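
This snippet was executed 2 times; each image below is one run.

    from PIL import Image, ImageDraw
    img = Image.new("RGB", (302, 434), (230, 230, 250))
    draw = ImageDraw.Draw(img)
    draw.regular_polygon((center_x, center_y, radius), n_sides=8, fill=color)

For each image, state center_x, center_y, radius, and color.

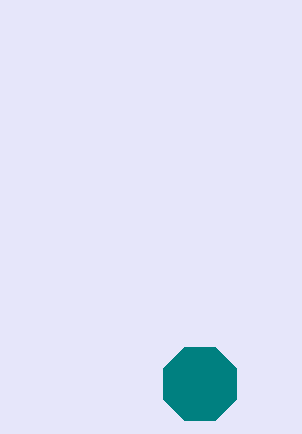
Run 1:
center_x = 200; center_y = 384; radius = 40; color = 'teal'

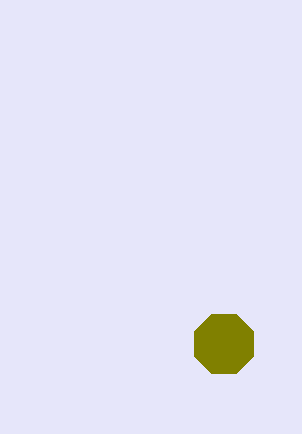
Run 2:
center_x = 224, center_y = 344, radius = 32, color = 'olive'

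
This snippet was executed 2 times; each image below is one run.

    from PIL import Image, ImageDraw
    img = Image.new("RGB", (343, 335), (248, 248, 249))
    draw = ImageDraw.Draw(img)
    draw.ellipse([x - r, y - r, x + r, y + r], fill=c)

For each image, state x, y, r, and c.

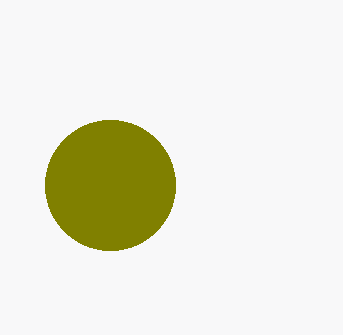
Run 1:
x = 110, y = 185, r = 65, c = 'olive'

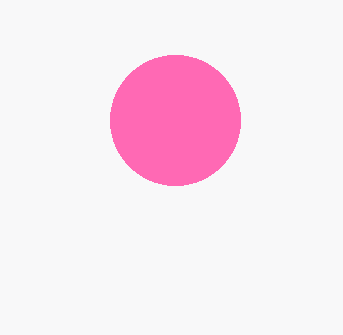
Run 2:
x = 175, y = 120, r = 65, c = 'hotpink'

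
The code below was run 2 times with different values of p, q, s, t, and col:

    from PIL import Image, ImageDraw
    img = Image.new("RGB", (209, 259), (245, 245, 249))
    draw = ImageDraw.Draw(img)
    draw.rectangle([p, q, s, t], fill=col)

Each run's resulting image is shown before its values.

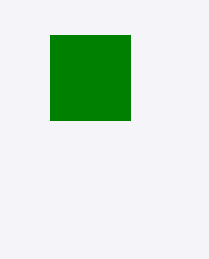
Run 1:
p = 50
q = 35
s = 130
t = 120
col = 'green'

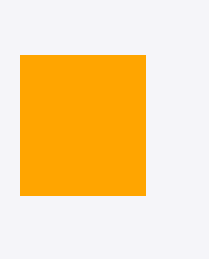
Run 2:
p = 20
q = 55
s = 145
t = 195
col = 'orange'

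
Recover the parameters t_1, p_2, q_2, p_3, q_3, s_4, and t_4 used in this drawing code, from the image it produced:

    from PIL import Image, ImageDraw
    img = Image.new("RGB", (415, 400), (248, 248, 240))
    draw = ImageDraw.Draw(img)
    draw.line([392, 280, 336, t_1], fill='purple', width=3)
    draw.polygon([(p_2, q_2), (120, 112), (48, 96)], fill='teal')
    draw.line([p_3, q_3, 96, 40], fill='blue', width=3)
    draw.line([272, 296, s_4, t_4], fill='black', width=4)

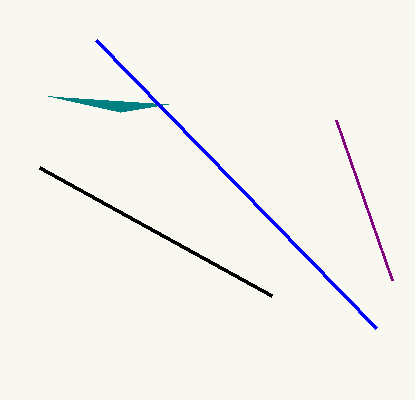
t_1 = 120
p_2 = 168
q_2 = 104
p_3 = 376
q_3 = 328
s_4 = 40
t_4 = 168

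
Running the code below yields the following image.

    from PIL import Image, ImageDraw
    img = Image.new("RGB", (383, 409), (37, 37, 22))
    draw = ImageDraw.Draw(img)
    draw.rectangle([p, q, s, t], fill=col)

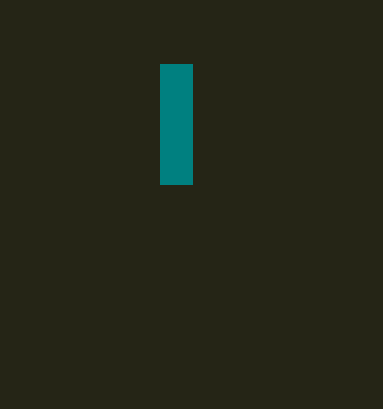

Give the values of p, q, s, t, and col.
p = 160
q = 64
s = 192
t = 184
col = 'teal'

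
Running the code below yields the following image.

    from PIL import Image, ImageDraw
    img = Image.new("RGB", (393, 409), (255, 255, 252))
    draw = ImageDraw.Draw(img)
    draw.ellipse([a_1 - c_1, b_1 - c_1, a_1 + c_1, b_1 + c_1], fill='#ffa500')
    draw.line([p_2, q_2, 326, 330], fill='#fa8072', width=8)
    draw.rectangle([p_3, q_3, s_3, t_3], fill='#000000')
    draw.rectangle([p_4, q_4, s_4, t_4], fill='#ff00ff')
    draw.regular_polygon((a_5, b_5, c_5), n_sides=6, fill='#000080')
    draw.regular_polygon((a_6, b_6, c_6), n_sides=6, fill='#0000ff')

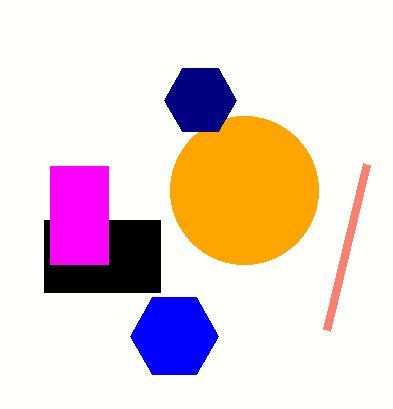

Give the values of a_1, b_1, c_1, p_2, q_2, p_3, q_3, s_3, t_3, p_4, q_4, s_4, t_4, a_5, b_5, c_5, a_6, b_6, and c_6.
a_1 = 244; b_1 = 190; c_1 = 74; p_2 = 366; q_2 = 164; p_3 = 44; q_3 = 220; s_3 = 160; t_3 = 292; p_4 = 50; q_4 = 166; s_4 = 108; t_4 = 264; a_5 = 200; b_5 = 100; c_5 = 36; a_6 = 174; b_6 = 336; c_6 = 44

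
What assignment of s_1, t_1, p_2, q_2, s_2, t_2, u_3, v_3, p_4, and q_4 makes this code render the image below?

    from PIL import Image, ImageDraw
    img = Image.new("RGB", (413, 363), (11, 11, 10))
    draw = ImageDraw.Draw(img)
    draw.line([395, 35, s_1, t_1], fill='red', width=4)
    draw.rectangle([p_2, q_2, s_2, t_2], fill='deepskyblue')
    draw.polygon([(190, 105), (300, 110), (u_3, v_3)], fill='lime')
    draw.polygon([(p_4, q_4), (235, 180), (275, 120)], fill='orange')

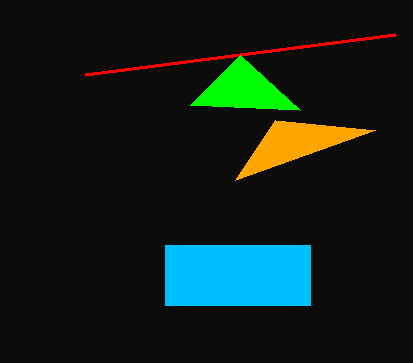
s_1 = 85, t_1 = 75, p_2 = 165, q_2 = 245, s_2 = 310, t_2 = 305, u_3 = 240, v_3 = 55, p_4 = 375, q_4 = 130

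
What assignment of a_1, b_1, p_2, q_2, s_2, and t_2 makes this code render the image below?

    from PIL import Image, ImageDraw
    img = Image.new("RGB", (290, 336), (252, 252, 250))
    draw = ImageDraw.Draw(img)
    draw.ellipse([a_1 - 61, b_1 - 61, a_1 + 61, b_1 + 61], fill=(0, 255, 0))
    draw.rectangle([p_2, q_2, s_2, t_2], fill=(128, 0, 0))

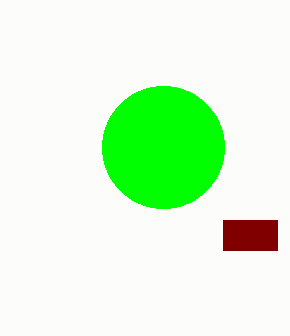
a_1 = 163
b_1 = 147
p_2 = 223
q_2 = 220
s_2 = 277
t_2 = 250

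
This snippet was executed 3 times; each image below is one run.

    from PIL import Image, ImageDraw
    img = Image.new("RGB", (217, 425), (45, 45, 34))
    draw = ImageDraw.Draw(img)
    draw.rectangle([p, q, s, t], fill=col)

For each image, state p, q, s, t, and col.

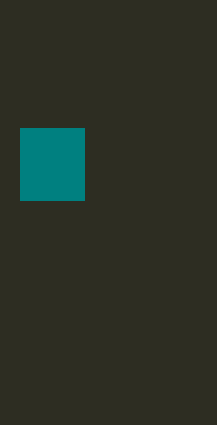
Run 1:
p = 20; q = 128; s = 84; t = 200; col = 'teal'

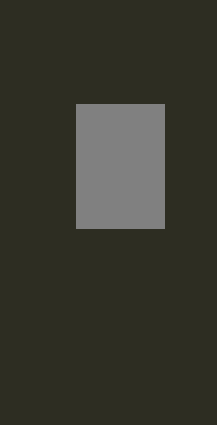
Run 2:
p = 76, q = 104, s = 164, t = 228, col = 'gray'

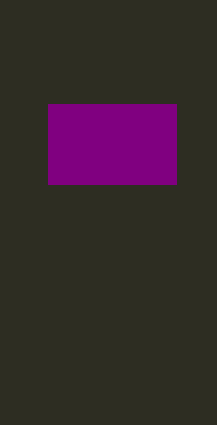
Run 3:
p = 48, q = 104, s = 176, t = 184, col = 'purple'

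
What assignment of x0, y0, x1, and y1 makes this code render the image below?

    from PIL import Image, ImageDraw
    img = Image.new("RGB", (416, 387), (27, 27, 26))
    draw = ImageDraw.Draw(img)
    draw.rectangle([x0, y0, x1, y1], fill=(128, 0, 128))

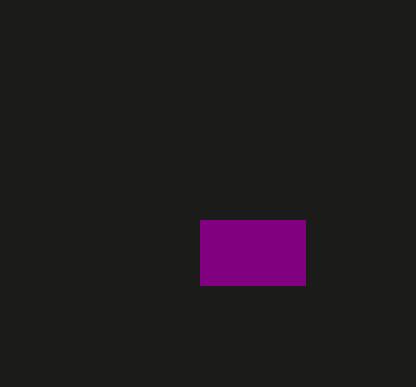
x0 = 200
y0 = 220
x1 = 305
y1 = 285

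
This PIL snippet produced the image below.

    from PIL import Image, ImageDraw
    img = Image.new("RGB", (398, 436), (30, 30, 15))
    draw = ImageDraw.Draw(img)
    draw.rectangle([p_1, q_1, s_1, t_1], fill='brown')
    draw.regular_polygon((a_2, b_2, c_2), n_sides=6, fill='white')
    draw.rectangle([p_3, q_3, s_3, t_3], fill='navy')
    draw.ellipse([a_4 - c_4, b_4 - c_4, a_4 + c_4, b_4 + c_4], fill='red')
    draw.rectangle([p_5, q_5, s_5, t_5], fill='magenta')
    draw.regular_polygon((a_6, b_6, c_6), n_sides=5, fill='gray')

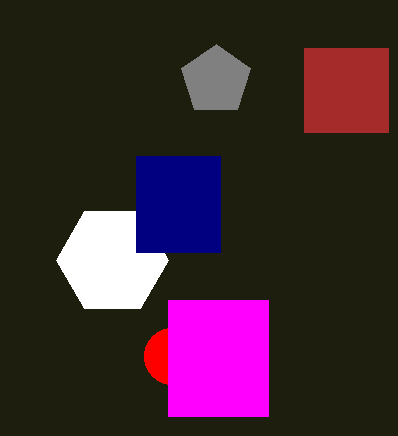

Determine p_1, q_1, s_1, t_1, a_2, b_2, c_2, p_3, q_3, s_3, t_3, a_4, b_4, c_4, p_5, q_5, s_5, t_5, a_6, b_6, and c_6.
p_1 = 304
q_1 = 48
s_1 = 388
t_1 = 132
a_2 = 112
b_2 = 260
c_2 = 56
p_3 = 136
q_3 = 156
s_3 = 220
t_3 = 252
a_4 = 172
b_4 = 356
c_4 = 28
p_5 = 168
q_5 = 300
s_5 = 268
t_5 = 416
a_6 = 216
b_6 = 80
c_6 = 36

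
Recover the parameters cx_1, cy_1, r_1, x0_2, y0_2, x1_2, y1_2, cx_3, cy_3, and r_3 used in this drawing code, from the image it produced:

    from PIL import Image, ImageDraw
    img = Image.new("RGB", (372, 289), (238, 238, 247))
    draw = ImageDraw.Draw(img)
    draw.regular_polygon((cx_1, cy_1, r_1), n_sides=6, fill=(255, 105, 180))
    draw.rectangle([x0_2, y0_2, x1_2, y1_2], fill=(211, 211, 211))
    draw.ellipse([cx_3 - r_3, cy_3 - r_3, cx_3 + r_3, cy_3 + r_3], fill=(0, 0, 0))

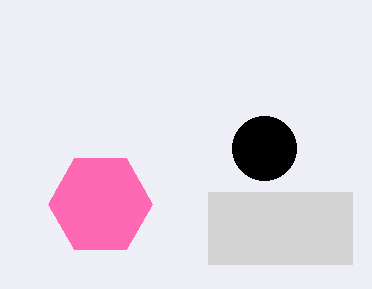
cx_1 = 100
cy_1 = 204
r_1 = 52
x0_2 = 208
y0_2 = 192
x1_2 = 352
y1_2 = 264
cx_3 = 264
cy_3 = 148
r_3 = 32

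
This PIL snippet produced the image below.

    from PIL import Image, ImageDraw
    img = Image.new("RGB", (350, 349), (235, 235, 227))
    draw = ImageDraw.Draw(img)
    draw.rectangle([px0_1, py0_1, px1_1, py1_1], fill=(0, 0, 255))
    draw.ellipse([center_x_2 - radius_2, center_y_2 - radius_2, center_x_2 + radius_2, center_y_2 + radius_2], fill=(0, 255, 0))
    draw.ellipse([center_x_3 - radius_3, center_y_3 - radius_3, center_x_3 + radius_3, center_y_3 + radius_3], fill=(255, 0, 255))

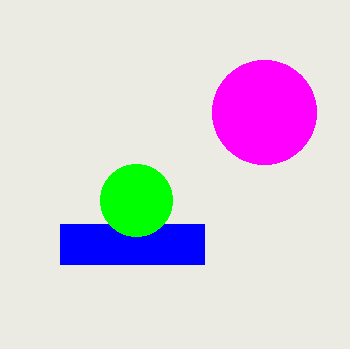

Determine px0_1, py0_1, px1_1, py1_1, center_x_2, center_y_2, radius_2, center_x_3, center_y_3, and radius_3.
px0_1 = 60; py0_1 = 224; px1_1 = 204; py1_1 = 264; center_x_2 = 136; center_y_2 = 200; radius_2 = 36; center_x_3 = 264; center_y_3 = 112; radius_3 = 52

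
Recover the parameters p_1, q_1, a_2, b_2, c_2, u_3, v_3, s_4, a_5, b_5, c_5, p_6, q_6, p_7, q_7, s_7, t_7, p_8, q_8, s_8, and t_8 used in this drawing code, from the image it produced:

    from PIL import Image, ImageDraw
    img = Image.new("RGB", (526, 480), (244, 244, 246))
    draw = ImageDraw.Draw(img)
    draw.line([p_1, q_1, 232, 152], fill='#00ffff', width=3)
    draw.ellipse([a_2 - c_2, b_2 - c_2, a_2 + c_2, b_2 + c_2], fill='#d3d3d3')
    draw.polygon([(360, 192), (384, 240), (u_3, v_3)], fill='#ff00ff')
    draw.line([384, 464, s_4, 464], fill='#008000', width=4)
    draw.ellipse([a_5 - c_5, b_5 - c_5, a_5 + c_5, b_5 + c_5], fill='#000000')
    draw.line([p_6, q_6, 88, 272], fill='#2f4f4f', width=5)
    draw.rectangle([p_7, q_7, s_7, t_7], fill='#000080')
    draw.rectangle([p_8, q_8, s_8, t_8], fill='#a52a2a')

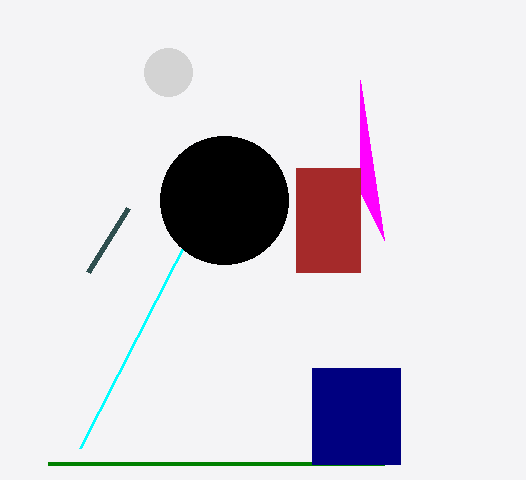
p_1 = 80, q_1 = 448, a_2 = 168, b_2 = 72, c_2 = 24, u_3 = 360, v_3 = 80, s_4 = 48, a_5 = 224, b_5 = 200, c_5 = 64, p_6 = 128, q_6 = 208, p_7 = 312, q_7 = 368, s_7 = 400, t_7 = 464, p_8 = 296, q_8 = 168, s_8 = 360, t_8 = 272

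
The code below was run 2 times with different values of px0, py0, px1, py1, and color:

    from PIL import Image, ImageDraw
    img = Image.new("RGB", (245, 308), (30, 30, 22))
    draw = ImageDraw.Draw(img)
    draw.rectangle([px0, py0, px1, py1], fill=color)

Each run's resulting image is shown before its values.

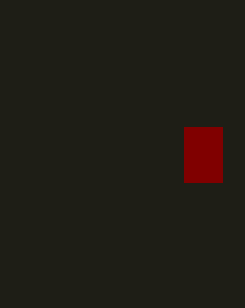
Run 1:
px0 = 184; py0 = 127; px1 = 222; py1 = 182; color = 'maroon'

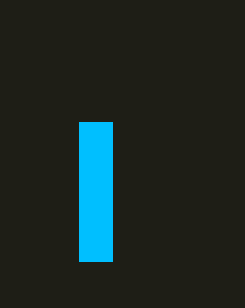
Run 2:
px0 = 79; py0 = 122; px1 = 112; py1 = 261; color = 'deepskyblue'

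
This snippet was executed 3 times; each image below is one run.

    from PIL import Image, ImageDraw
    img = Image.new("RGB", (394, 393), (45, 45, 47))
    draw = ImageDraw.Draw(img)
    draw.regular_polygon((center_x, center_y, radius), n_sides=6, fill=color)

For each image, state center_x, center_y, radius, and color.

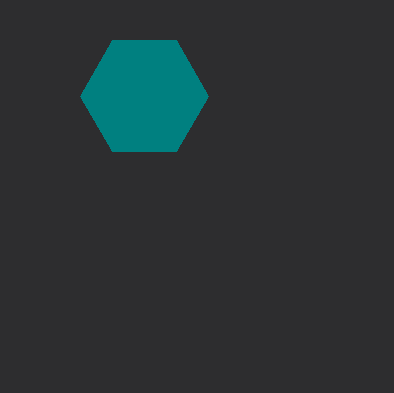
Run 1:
center_x = 144; center_y = 96; radius = 64; color = 'teal'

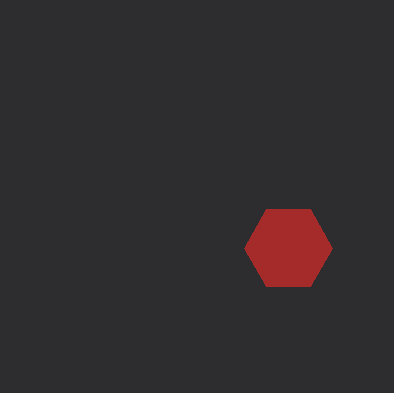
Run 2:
center_x = 288; center_y = 248; radius = 44; color = 'brown'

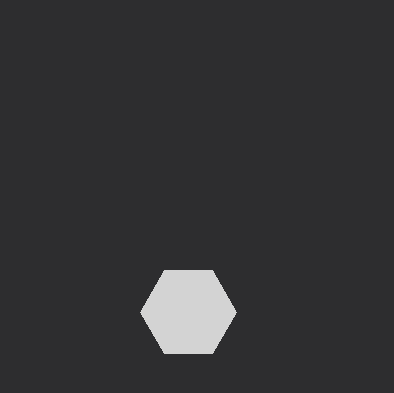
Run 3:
center_x = 188; center_y = 312; radius = 48; color = 'lightgray'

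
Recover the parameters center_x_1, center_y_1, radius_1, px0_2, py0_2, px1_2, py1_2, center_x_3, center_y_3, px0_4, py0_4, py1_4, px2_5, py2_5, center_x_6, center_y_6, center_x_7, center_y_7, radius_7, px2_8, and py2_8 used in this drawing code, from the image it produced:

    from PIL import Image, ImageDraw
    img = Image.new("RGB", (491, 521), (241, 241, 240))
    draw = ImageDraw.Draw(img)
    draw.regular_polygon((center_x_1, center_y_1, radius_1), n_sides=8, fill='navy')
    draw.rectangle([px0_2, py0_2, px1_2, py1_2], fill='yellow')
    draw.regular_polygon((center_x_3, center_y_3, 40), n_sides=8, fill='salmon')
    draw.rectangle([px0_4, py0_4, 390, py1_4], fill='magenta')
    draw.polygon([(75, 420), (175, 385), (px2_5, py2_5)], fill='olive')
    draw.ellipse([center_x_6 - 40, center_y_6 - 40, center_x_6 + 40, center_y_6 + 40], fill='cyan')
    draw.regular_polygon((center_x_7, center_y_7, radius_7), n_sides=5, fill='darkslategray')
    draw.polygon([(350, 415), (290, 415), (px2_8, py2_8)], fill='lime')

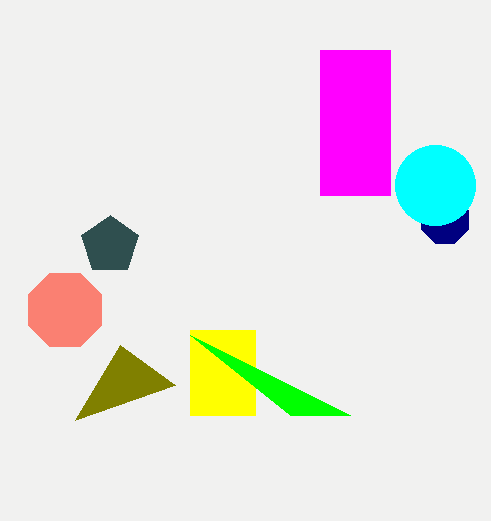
center_x_1 = 445
center_y_1 = 220
radius_1 = 25
px0_2 = 190
py0_2 = 330
px1_2 = 255
py1_2 = 415
center_x_3 = 65
center_y_3 = 310
px0_4 = 320
py0_4 = 50
py1_4 = 195
px2_5 = 120
py2_5 = 345
center_x_6 = 435
center_y_6 = 185
center_x_7 = 110
center_y_7 = 245
radius_7 = 30
px2_8 = 190
py2_8 = 335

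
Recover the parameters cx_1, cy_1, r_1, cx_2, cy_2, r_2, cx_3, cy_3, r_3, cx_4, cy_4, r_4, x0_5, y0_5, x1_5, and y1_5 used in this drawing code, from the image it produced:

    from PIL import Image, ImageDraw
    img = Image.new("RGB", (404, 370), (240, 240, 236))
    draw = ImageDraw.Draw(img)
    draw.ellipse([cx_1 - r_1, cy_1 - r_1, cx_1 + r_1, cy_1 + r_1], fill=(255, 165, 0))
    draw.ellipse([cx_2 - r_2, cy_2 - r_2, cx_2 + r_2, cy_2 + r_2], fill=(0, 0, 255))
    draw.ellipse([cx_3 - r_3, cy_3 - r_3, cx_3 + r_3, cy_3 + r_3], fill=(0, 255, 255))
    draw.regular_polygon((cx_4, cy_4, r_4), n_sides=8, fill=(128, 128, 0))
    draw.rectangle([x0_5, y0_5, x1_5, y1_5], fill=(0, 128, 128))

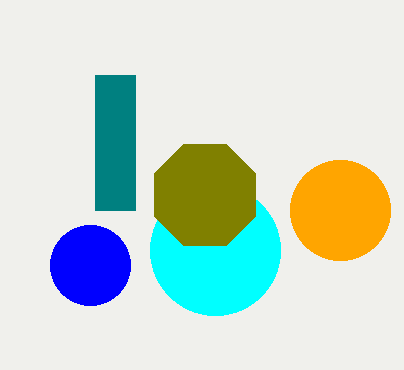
cx_1 = 340, cy_1 = 210, r_1 = 50, cx_2 = 90, cy_2 = 265, r_2 = 40, cx_3 = 215, cy_3 = 250, r_3 = 65, cx_4 = 205, cy_4 = 195, r_4 = 55, x0_5 = 95, y0_5 = 75, x1_5 = 135, y1_5 = 210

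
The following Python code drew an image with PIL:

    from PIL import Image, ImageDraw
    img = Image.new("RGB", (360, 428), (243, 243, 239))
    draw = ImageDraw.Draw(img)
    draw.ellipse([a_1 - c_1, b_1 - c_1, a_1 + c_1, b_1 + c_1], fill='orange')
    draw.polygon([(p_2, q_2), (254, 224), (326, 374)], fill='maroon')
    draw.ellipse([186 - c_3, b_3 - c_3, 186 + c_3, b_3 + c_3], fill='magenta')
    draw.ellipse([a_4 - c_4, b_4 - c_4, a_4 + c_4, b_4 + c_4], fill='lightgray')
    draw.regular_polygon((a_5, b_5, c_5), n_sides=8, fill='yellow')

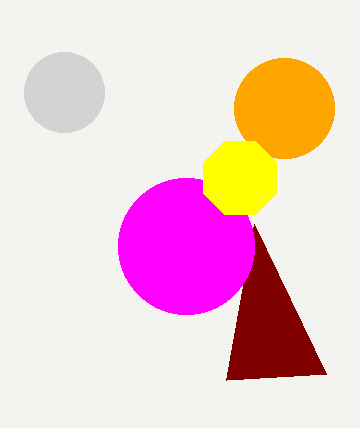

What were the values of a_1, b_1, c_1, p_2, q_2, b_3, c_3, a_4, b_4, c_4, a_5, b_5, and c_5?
a_1 = 284, b_1 = 108, c_1 = 50, p_2 = 226, q_2 = 380, b_3 = 246, c_3 = 68, a_4 = 64, b_4 = 92, c_4 = 40, a_5 = 240, b_5 = 178, c_5 = 40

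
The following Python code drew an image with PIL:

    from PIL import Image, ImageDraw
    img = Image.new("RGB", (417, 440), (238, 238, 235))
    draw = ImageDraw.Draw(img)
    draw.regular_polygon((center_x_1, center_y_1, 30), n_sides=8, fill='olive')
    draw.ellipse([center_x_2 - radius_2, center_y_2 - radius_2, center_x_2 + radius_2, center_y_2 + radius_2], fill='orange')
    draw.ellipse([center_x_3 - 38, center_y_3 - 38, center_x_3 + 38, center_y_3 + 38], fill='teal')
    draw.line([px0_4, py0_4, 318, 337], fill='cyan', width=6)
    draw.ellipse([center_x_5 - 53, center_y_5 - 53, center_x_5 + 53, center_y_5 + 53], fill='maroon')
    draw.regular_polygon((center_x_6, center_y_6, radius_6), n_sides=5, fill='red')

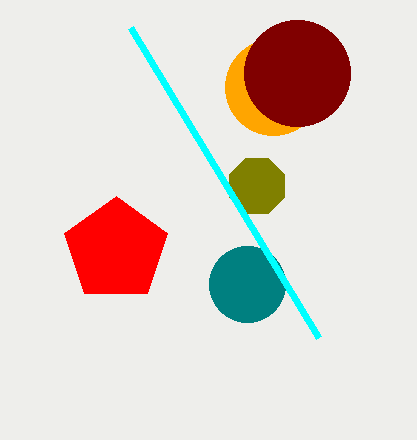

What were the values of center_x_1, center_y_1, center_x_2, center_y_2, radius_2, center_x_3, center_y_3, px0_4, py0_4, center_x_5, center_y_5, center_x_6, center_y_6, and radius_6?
center_x_1 = 257; center_y_1 = 186; center_x_2 = 273; center_y_2 = 87; radius_2 = 48; center_x_3 = 247; center_y_3 = 284; px0_4 = 130; py0_4 = 27; center_x_5 = 297; center_y_5 = 73; center_x_6 = 116; center_y_6 = 250; radius_6 = 54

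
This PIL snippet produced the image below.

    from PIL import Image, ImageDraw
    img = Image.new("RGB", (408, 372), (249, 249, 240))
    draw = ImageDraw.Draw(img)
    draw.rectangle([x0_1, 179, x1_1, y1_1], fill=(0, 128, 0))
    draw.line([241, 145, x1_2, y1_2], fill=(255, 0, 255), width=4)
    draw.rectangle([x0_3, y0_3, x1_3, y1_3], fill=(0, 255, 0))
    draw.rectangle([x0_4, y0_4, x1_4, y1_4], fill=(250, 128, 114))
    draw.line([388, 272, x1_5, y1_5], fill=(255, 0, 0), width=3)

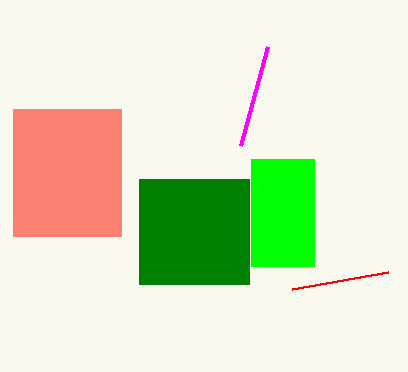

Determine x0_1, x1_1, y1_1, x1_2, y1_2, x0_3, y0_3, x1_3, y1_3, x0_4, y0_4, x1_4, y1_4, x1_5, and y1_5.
x0_1 = 139
x1_1 = 249
y1_1 = 284
x1_2 = 268
y1_2 = 46
x0_3 = 251
y0_3 = 159
x1_3 = 314
y1_3 = 266
x0_4 = 13
y0_4 = 109
x1_4 = 121
y1_4 = 236
x1_5 = 292
y1_5 = 289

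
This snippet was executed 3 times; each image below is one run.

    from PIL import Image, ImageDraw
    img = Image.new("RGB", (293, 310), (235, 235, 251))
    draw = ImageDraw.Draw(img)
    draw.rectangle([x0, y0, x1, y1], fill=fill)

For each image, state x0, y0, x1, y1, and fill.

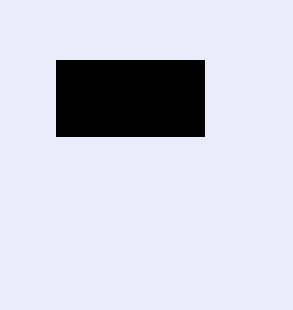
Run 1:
x0 = 56, y0 = 60, x1 = 204, y1 = 136, fill = 'black'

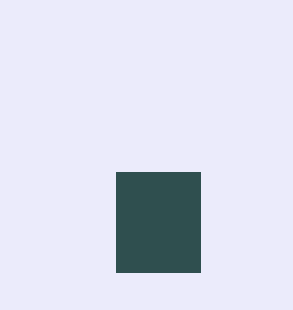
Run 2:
x0 = 116; y0 = 172; x1 = 200; y1 = 272; fill = 'darkslategray'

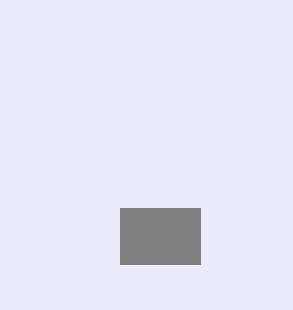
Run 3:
x0 = 120
y0 = 208
x1 = 200
y1 = 264
fill = 'gray'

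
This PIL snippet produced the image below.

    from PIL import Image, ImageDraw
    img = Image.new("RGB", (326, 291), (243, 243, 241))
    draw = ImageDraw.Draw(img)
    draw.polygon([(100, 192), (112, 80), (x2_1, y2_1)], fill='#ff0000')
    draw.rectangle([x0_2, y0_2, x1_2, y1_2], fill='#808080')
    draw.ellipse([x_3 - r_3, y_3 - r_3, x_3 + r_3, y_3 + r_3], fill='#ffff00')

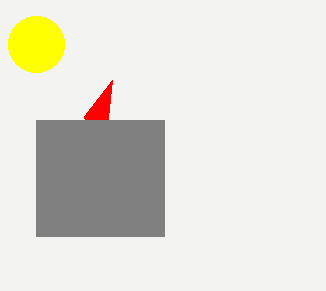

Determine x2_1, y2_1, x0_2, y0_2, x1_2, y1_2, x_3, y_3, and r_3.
x2_1 = 84, y2_1 = 116, x0_2 = 36, y0_2 = 120, x1_2 = 164, y1_2 = 236, x_3 = 36, y_3 = 44, r_3 = 28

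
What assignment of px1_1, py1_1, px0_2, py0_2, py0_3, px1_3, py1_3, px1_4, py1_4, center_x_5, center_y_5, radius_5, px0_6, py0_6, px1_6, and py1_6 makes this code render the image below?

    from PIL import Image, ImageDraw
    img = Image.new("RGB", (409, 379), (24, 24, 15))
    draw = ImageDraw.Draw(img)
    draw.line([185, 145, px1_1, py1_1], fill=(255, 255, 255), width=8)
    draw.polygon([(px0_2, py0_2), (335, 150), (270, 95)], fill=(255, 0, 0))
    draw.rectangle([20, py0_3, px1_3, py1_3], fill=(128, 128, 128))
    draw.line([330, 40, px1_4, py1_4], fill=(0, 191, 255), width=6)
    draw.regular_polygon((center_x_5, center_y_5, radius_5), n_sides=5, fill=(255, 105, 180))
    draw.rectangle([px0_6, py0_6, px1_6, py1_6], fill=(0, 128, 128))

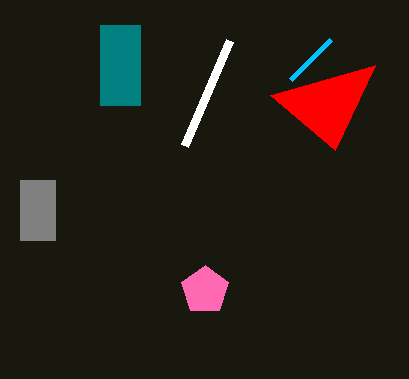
px1_1 = 230, py1_1 = 40, px0_2 = 375, py0_2 = 65, py0_3 = 180, px1_3 = 55, py1_3 = 240, px1_4 = 290, py1_4 = 80, center_x_5 = 205, center_y_5 = 290, radius_5 = 25, px0_6 = 100, py0_6 = 25, px1_6 = 140, py1_6 = 105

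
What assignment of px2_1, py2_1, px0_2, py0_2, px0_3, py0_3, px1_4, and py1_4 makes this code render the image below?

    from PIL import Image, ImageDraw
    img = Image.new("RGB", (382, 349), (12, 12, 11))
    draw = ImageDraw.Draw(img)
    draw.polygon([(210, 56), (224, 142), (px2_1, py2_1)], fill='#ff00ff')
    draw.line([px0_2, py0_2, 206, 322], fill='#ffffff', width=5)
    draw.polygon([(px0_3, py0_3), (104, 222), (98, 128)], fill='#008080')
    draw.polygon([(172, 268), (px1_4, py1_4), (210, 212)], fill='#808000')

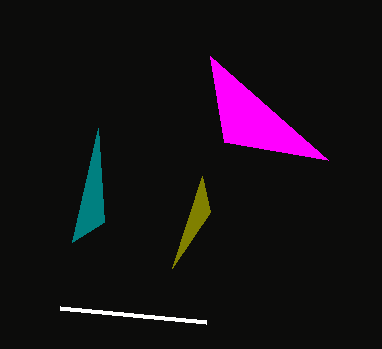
px2_1 = 328, py2_1 = 160, px0_2 = 60, py0_2 = 308, px0_3 = 72, py0_3 = 242, px1_4 = 202, py1_4 = 176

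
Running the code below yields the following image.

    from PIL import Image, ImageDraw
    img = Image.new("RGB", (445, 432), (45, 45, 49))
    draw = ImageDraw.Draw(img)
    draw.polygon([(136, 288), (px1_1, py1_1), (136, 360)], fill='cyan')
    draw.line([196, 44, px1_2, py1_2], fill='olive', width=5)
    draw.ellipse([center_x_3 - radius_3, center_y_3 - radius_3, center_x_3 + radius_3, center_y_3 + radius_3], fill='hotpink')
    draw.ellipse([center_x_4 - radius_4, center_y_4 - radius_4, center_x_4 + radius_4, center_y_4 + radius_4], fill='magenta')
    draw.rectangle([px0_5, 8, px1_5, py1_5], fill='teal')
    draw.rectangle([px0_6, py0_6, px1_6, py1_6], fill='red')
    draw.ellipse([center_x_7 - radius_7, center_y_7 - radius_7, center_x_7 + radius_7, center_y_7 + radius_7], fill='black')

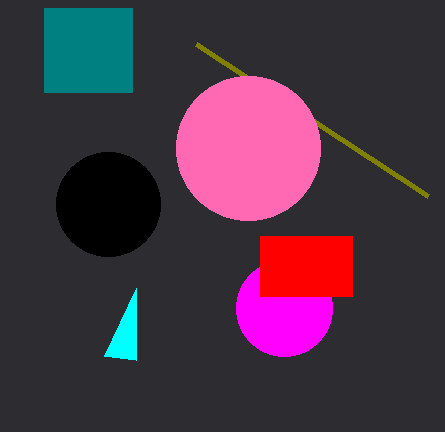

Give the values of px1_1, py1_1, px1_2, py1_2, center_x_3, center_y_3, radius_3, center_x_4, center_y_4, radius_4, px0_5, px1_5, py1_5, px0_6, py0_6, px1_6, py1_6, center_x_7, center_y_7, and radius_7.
px1_1 = 104
py1_1 = 356
px1_2 = 428
py1_2 = 196
center_x_3 = 248
center_y_3 = 148
radius_3 = 72
center_x_4 = 284
center_y_4 = 308
radius_4 = 48
px0_5 = 44
px1_5 = 132
py1_5 = 92
px0_6 = 260
py0_6 = 236
px1_6 = 352
py1_6 = 296
center_x_7 = 108
center_y_7 = 204
radius_7 = 52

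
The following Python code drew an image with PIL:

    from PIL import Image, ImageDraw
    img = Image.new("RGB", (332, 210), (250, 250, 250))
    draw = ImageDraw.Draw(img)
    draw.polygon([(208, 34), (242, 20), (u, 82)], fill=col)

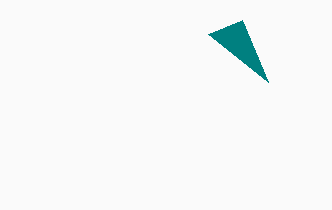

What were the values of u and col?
u = 268; col = 'teal'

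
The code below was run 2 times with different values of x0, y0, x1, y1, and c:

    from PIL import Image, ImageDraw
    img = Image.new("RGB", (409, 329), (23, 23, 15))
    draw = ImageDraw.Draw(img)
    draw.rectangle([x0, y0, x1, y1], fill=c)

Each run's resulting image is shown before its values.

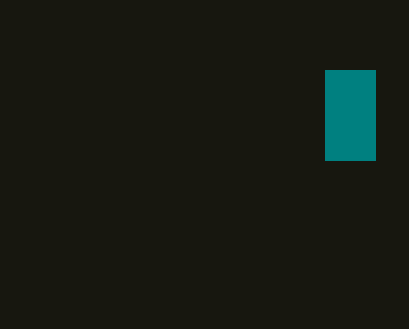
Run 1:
x0 = 325; y0 = 70; x1 = 375; y1 = 160; c = 'teal'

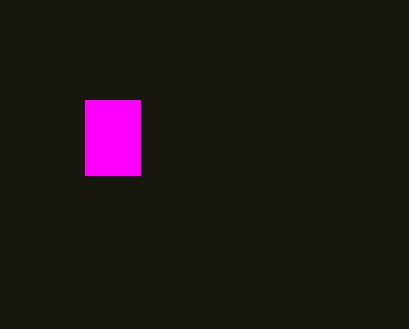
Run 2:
x0 = 85
y0 = 100
x1 = 140
y1 = 175
c = 'magenta'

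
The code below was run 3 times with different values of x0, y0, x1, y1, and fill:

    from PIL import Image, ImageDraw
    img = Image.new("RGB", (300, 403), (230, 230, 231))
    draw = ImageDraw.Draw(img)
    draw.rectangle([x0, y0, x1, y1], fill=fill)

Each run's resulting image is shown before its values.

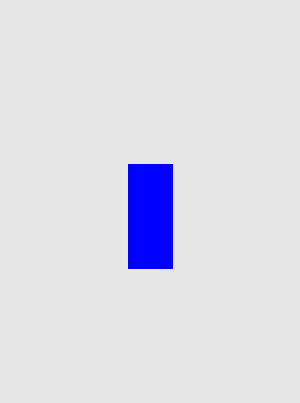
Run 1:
x0 = 128, y0 = 164, x1 = 172, y1 = 268, fill = 'blue'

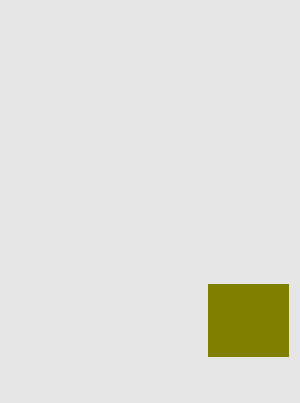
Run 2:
x0 = 208, y0 = 284, x1 = 288, y1 = 356, fill = 'olive'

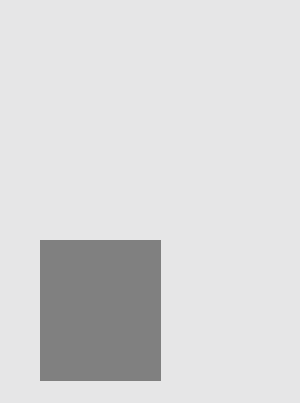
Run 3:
x0 = 40
y0 = 240
x1 = 160
y1 = 380
fill = 'gray'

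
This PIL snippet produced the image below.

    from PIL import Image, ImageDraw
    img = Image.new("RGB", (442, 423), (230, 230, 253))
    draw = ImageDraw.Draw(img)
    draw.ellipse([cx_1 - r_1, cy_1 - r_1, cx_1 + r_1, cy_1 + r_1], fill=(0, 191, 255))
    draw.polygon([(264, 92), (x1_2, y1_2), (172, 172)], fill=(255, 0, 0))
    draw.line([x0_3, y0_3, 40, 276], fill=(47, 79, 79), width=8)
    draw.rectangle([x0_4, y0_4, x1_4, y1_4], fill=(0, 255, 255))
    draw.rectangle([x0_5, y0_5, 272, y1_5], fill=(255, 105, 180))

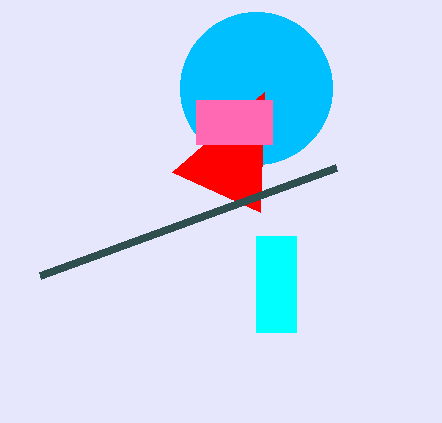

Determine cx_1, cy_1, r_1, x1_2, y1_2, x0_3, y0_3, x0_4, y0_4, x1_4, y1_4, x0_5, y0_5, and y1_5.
cx_1 = 256; cy_1 = 88; r_1 = 76; x1_2 = 260; y1_2 = 212; x0_3 = 336; y0_3 = 168; x0_4 = 256; y0_4 = 236; x1_4 = 296; y1_4 = 332; x0_5 = 196; y0_5 = 100; y1_5 = 144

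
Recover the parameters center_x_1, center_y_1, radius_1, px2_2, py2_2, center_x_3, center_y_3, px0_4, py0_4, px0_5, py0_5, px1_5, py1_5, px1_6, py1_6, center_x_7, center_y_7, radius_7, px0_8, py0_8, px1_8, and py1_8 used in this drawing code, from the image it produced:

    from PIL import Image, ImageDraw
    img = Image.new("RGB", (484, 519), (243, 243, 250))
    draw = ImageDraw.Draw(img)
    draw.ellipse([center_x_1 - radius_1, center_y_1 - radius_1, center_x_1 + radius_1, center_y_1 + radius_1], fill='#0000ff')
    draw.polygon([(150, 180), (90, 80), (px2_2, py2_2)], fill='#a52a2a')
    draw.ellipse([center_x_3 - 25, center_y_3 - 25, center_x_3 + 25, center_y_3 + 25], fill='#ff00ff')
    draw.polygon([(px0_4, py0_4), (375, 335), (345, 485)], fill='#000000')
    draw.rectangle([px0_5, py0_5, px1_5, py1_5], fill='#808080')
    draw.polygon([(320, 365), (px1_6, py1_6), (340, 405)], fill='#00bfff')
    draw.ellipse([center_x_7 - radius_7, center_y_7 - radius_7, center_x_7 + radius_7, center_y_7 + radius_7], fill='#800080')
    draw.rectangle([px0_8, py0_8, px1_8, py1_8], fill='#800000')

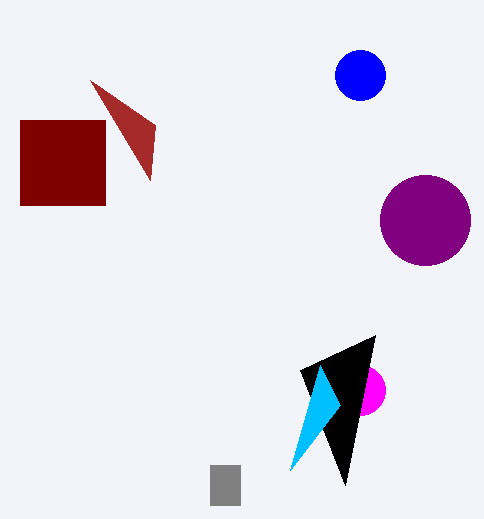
center_x_1 = 360, center_y_1 = 75, radius_1 = 25, px2_2 = 155, py2_2 = 125, center_x_3 = 360, center_y_3 = 390, px0_4 = 300, py0_4 = 370, px0_5 = 210, py0_5 = 465, px1_5 = 240, py1_5 = 505, px1_6 = 290, py1_6 = 470, center_x_7 = 425, center_y_7 = 220, radius_7 = 45, px0_8 = 20, py0_8 = 120, px1_8 = 105, py1_8 = 205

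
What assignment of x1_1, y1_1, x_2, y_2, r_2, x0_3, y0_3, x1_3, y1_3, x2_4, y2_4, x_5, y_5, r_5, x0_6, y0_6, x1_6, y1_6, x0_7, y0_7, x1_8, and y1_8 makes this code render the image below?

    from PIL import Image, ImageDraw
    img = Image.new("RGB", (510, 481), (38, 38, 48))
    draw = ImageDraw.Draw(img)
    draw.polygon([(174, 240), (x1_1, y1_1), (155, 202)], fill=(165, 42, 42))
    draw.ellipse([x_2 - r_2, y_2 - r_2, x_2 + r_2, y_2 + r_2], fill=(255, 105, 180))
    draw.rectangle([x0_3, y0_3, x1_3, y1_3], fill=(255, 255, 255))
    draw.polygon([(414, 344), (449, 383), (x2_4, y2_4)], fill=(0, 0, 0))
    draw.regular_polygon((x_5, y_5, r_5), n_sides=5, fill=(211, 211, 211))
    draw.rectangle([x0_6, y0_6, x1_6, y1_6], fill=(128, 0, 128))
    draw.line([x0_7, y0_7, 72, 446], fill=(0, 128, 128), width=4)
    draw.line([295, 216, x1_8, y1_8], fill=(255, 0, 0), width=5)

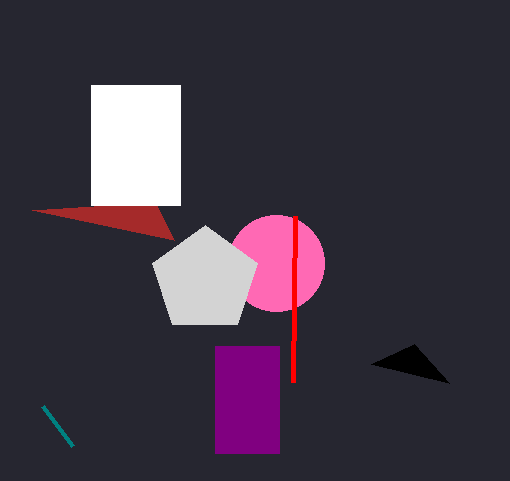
x1_1 = 32; y1_1 = 210; x_2 = 276; y_2 = 263; r_2 = 48; x0_3 = 91; y0_3 = 85; x1_3 = 180; y1_3 = 205; x2_4 = 371; y2_4 = 364; x_5 = 205; y_5 = 280; r_5 = 55; x0_6 = 215; y0_6 = 346; x1_6 = 279; y1_6 = 453; x0_7 = 42; y0_7 = 406; x1_8 = 293; y1_8 = 382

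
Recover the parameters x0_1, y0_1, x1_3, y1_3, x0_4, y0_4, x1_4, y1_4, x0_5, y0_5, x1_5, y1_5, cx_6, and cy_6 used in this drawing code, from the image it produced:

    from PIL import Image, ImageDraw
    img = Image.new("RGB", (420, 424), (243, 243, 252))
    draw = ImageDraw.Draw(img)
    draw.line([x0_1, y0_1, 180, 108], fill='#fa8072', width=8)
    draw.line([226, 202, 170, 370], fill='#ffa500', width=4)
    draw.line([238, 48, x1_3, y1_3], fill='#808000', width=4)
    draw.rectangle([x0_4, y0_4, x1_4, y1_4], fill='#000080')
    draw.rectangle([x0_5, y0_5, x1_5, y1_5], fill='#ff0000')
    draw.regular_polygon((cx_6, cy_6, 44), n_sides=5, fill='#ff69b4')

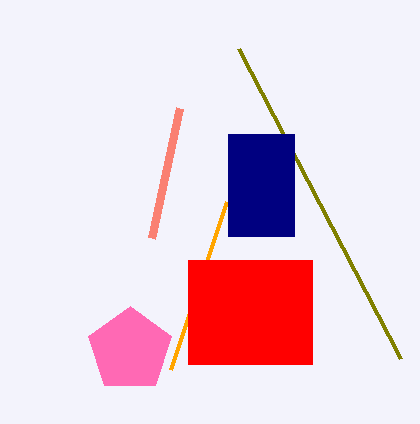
x0_1 = 152; y0_1 = 238; x1_3 = 400; y1_3 = 358; x0_4 = 228; y0_4 = 134; x1_4 = 294; y1_4 = 236; x0_5 = 188; y0_5 = 260; x1_5 = 312; y1_5 = 364; cx_6 = 130; cy_6 = 350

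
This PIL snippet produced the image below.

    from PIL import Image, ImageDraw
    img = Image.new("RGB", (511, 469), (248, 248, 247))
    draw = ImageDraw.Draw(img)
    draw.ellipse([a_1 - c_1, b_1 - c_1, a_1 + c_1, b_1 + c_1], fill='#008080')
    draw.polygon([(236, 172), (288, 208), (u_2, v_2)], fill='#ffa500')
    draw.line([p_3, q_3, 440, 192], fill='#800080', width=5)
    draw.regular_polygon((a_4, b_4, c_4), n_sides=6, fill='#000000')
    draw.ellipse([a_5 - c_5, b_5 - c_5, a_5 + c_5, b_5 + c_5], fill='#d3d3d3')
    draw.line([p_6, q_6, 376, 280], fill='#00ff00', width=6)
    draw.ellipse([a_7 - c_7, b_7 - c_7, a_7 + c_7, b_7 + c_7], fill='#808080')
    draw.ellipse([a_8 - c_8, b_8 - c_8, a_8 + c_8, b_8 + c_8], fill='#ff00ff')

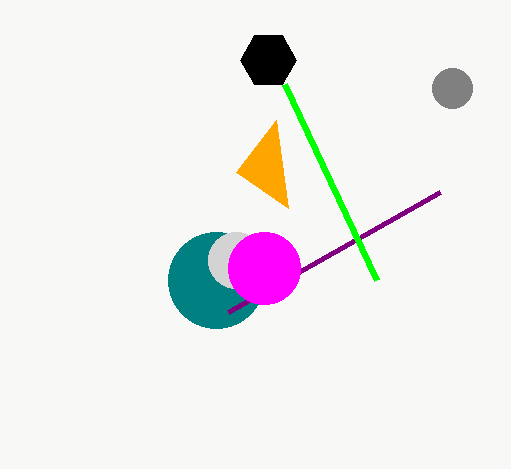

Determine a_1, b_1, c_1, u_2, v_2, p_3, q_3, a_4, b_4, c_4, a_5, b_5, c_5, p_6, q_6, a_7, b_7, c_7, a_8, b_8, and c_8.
a_1 = 216, b_1 = 280, c_1 = 48, u_2 = 276, v_2 = 120, p_3 = 228, q_3 = 312, a_4 = 268, b_4 = 60, c_4 = 28, a_5 = 236, b_5 = 260, c_5 = 28, p_6 = 284, q_6 = 84, a_7 = 452, b_7 = 88, c_7 = 20, a_8 = 264, b_8 = 268, c_8 = 36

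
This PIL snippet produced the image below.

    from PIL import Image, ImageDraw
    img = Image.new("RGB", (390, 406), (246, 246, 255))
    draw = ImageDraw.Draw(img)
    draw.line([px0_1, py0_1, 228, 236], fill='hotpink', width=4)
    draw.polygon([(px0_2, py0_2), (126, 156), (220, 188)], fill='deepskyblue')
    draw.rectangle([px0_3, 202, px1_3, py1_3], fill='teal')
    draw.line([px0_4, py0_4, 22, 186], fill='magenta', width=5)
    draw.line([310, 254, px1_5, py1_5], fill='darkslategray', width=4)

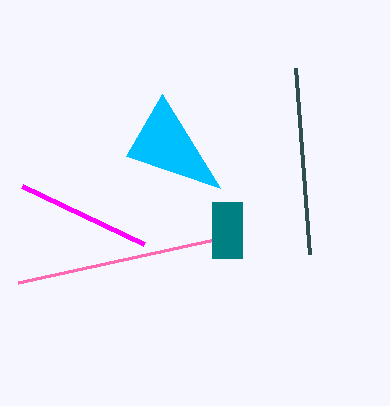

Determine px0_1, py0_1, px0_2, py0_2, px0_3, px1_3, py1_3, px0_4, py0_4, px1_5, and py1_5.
px0_1 = 18
py0_1 = 282
px0_2 = 162
py0_2 = 94
px0_3 = 212
px1_3 = 242
py1_3 = 258
px0_4 = 144
py0_4 = 244
px1_5 = 296
py1_5 = 68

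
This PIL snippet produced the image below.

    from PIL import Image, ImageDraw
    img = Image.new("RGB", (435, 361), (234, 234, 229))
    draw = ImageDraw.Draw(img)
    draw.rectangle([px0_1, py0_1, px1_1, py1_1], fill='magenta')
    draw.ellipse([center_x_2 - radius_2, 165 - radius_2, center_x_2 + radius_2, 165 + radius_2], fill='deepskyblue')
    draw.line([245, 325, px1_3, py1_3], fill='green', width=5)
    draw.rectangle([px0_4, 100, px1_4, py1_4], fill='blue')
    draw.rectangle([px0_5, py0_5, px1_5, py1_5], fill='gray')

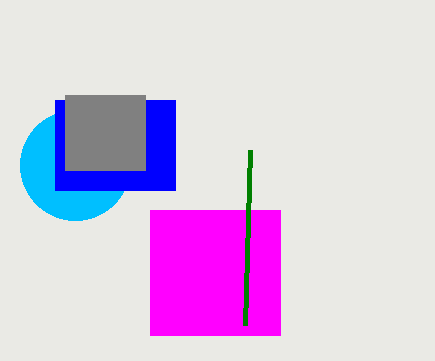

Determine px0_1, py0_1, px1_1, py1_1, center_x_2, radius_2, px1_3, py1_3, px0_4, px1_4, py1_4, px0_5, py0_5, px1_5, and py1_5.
px0_1 = 150
py0_1 = 210
px1_1 = 280
py1_1 = 335
center_x_2 = 75
radius_2 = 55
px1_3 = 250
py1_3 = 150
px0_4 = 55
px1_4 = 175
py1_4 = 190
px0_5 = 65
py0_5 = 95
px1_5 = 145
py1_5 = 170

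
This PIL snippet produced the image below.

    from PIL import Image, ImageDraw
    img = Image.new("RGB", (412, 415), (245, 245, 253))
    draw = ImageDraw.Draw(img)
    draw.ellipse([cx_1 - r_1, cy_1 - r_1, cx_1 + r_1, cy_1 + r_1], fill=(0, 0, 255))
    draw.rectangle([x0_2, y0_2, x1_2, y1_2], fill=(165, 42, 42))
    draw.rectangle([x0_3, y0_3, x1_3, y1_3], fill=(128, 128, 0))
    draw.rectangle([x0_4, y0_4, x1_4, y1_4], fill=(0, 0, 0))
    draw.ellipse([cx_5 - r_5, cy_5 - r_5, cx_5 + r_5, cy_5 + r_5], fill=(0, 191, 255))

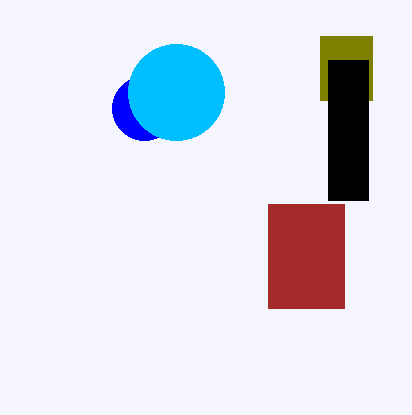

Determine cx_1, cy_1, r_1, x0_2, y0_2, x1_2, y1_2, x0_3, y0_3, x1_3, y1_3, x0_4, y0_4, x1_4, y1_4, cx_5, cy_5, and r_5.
cx_1 = 144; cy_1 = 108; r_1 = 32; x0_2 = 268; y0_2 = 204; x1_2 = 344; y1_2 = 308; x0_3 = 320; y0_3 = 36; x1_3 = 372; y1_3 = 100; x0_4 = 328; y0_4 = 60; x1_4 = 368; y1_4 = 200; cx_5 = 176; cy_5 = 92; r_5 = 48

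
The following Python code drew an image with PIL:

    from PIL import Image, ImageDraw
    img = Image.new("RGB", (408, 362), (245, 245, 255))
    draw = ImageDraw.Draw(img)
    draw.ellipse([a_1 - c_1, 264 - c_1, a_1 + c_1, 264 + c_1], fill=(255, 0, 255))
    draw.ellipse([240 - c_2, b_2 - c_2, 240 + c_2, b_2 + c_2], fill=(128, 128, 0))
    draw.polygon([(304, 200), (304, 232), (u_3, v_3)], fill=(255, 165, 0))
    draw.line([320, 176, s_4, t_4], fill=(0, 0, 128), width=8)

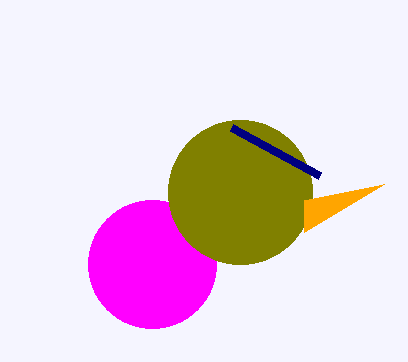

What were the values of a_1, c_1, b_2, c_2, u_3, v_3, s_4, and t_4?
a_1 = 152; c_1 = 64; b_2 = 192; c_2 = 72; u_3 = 384; v_3 = 184; s_4 = 232; t_4 = 128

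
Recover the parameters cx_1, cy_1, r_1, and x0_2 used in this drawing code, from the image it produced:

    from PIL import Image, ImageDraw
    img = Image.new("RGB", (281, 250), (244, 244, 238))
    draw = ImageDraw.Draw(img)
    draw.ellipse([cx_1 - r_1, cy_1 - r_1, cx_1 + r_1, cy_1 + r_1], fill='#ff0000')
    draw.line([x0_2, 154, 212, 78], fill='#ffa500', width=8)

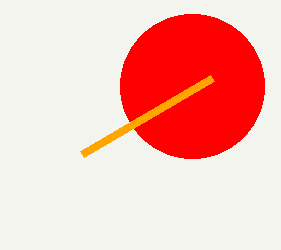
cx_1 = 192
cy_1 = 86
r_1 = 72
x0_2 = 82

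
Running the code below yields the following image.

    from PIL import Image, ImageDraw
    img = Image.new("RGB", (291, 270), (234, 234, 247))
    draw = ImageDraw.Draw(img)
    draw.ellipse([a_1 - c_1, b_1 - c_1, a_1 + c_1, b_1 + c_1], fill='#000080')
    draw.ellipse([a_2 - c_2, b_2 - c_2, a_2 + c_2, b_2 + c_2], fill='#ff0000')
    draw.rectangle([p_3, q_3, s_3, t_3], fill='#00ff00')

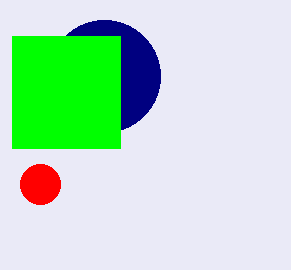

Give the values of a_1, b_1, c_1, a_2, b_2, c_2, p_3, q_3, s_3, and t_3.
a_1 = 104, b_1 = 76, c_1 = 56, a_2 = 40, b_2 = 184, c_2 = 20, p_3 = 12, q_3 = 36, s_3 = 120, t_3 = 148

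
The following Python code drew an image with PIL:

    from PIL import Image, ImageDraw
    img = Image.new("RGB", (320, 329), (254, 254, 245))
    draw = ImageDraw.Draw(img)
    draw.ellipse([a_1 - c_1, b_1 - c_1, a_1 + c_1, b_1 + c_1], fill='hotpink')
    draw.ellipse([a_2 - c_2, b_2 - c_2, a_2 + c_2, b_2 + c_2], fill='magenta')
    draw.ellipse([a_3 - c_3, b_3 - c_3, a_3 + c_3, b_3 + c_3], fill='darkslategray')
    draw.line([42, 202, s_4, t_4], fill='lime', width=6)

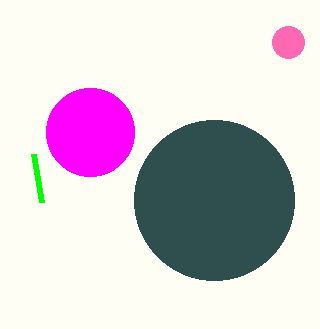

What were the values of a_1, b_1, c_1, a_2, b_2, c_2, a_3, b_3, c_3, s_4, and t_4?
a_1 = 288; b_1 = 42; c_1 = 16; a_2 = 90; b_2 = 132; c_2 = 44; a_3 = 214; b_3 = 200; c_3 = 80; s_4 = 34; t_4 = 154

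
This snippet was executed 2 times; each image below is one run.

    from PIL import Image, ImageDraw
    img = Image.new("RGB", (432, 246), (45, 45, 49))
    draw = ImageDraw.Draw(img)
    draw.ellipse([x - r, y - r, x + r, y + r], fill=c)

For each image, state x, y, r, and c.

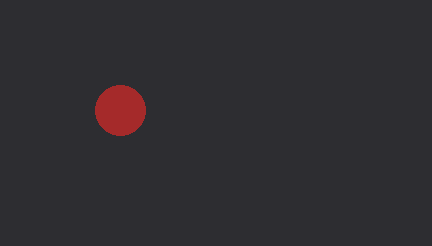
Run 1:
x = 120
y = 110
r = 25
c = 'brown'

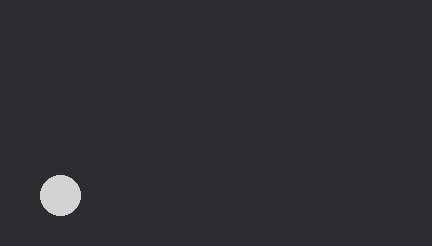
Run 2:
x = 60; y = 195; r = 20; c = 'lightgray'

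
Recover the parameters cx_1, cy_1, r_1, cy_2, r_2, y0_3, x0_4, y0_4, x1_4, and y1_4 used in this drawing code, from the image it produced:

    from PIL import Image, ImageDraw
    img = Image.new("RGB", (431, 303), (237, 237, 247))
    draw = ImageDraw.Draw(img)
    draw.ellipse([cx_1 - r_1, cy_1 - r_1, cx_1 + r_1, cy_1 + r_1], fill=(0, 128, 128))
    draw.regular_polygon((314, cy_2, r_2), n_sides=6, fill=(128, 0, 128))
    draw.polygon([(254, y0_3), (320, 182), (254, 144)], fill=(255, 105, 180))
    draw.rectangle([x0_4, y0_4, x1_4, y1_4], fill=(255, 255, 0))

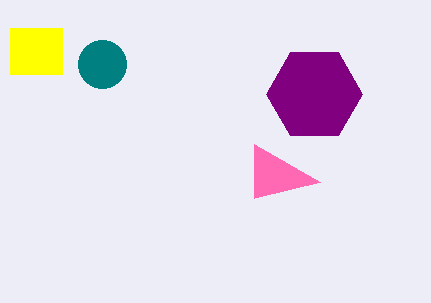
cx_1 = 102
cy_1 = 64
r_1 = 24
cy_2 = 94
r_2 = 48
y0_3 = 198
x0_4 = 10
y0_4 = 28
x1_4 = 62
y1_4 = 74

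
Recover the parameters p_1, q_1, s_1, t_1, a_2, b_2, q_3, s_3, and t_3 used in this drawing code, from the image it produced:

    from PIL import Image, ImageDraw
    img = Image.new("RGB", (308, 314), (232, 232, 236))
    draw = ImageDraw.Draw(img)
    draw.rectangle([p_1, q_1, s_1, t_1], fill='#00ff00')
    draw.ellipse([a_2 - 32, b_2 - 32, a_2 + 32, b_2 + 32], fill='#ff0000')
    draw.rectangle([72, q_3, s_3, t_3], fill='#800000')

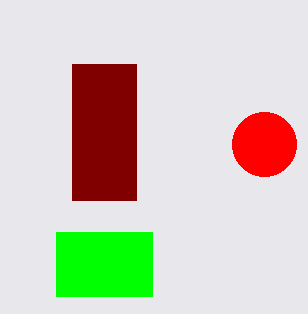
p_1 = 56, q_1 = 232, s_1 = 152, t_1 = 296, a_2 = 264, b_2 = 144, q_3 = 64, s_3 = 136, t_3 = 200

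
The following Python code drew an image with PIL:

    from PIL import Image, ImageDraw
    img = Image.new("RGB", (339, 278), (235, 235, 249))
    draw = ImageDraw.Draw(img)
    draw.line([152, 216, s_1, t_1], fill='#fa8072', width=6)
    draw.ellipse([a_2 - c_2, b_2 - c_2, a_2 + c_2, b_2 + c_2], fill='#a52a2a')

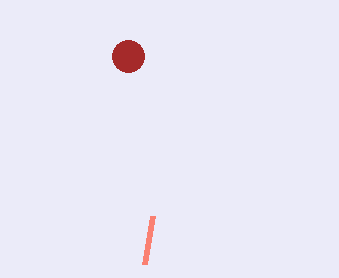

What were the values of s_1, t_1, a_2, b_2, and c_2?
s_1 = 144, t_1 = 264, a_2 = 128, b_2 = 56, c_2 = 16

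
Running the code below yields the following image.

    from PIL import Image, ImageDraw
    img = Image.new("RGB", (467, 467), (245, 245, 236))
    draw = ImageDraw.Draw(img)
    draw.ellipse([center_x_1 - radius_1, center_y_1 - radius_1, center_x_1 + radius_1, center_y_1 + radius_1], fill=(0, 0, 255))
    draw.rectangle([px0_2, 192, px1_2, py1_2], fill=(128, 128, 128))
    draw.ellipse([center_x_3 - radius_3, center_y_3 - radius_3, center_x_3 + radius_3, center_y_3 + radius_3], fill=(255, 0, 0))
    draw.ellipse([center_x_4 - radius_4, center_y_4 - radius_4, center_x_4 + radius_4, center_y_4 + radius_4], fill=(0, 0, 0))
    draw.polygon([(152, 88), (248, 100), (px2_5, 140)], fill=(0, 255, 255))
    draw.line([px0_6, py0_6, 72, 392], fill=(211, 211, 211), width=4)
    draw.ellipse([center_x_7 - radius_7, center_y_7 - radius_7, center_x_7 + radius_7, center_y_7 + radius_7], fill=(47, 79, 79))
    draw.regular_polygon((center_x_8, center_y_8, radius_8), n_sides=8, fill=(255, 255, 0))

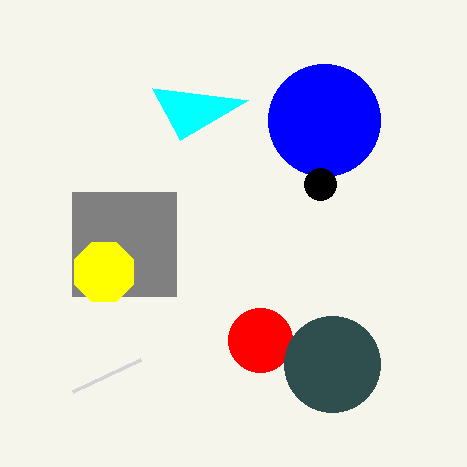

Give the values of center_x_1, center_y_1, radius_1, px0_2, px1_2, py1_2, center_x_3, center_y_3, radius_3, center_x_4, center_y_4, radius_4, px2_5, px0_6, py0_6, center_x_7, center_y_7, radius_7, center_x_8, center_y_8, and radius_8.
center_x_1 = 324
center_y_1 = 120
radius_1 = 56
px0_2 = 72
px1_2 = 176
py1_2 = 296
center_x_3 = 260
center_y_3 = 340
radius_3 = 32
center_x_4 = 320
center_y_4 = 184
radius_4 = 16
px2_5 = 180
px0_6 = 140
py0_6 = 360
center_x_7 = 332
center_y_7 = 364
radius_7 = 48
center_x_8 = 104
center_y_8 = 272
radius_8 = 32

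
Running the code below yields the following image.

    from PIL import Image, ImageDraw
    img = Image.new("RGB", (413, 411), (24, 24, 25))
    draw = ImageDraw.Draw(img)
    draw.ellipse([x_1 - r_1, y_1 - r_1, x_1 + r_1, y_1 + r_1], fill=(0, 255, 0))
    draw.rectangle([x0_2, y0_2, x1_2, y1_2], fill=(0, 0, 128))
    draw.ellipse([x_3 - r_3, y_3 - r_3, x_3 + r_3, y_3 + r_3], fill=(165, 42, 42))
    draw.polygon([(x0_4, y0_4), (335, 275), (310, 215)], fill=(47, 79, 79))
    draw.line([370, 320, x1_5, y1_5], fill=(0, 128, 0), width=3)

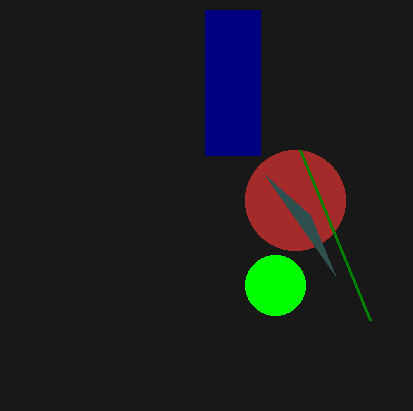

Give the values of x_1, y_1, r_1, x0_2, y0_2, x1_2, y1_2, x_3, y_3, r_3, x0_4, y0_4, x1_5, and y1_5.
x_1 = 275; y_1 = 285; r_1 = 30; x0_2 = 205; y0_2 = 10; x1_2 = 260; y1_2 = 155; x_3 = 295; y_3 = 200; r_3 = 50; x0_4 = 265; y0_4 = 175; x1_5 = 300; y1_5 = 150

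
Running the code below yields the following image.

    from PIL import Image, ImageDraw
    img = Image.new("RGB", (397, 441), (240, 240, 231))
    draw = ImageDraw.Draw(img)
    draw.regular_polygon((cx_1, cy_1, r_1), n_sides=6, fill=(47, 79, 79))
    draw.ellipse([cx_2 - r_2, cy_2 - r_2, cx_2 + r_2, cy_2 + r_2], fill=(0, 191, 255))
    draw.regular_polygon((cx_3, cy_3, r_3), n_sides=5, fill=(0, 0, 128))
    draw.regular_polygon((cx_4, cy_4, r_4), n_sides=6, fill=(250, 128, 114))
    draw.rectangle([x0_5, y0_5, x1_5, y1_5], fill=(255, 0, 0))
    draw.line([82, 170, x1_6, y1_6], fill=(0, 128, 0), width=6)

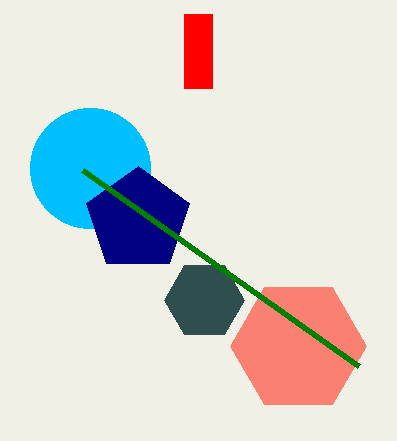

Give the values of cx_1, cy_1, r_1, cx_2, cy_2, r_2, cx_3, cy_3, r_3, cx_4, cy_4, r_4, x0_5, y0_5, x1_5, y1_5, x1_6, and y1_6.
cx_1 = 204; cy_1 = 300; r_1 = 40; cx_2 = 90; cy_2 = 168; r_2 = 60; cx_3 = 138; cy_3 = 220; r_3 = 54; cx_4 = 298; cy_4 = 346; r_4 = 68; x0_5 = 184; y0_5 = 14; x1_5 = 212; y1_5 = 88; x1_6 = 358; y1_6 = 366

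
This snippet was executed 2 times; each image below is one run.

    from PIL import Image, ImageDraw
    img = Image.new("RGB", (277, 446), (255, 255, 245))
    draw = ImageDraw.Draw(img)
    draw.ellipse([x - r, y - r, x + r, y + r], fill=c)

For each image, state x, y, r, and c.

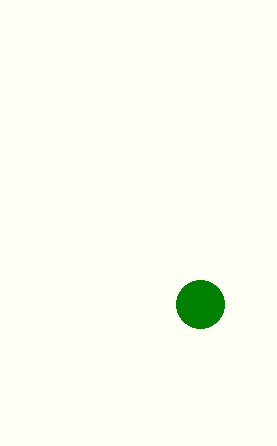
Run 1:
x = 200, y = 304, r = 24, c = 'green'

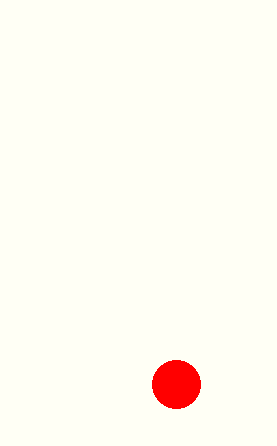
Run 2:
x = 176, y = 384, r = 24, c = 'red'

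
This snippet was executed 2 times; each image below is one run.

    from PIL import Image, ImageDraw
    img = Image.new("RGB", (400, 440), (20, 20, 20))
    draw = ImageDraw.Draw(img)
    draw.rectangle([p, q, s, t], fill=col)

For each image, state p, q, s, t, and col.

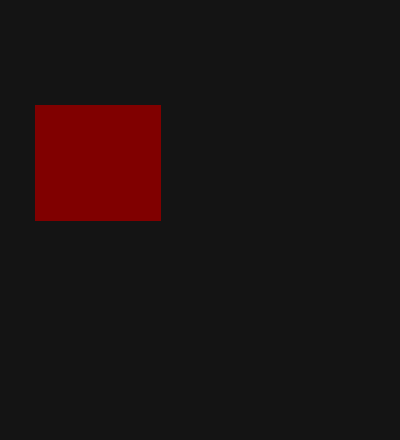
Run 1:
p = 35, q = 105, s = 160, t = 220, col = 'maroon'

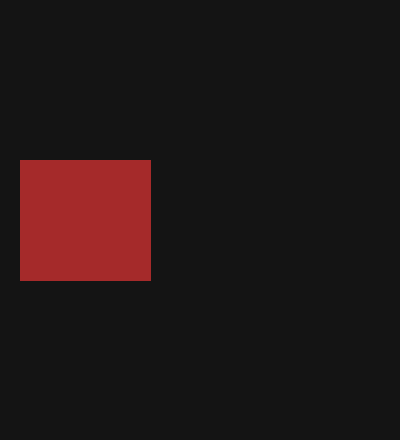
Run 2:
p = 20; q = 160; s = 150; t = 280; col = 'brown'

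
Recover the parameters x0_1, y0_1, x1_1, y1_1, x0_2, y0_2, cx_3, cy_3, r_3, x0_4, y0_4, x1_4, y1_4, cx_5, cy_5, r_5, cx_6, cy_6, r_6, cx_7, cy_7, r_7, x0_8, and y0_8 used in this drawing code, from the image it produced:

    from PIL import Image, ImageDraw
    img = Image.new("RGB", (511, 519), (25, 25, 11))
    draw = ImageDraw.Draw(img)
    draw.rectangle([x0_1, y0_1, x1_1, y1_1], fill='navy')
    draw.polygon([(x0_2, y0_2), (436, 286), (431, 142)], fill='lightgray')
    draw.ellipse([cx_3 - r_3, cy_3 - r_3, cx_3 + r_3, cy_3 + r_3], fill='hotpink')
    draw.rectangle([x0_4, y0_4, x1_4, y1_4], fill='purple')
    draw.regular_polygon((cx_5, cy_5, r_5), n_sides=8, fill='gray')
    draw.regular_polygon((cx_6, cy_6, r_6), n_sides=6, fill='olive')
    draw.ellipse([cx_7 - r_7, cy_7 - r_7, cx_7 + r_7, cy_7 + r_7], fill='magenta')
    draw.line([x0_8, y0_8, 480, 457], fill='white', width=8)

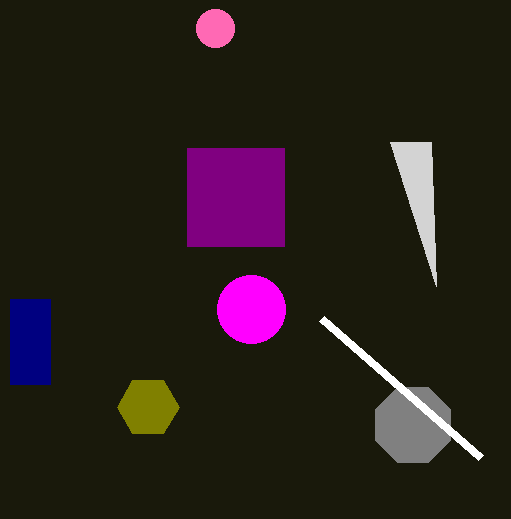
x0_1 = 10
y0_1 = 299
x1_1 = 50
y1_1 = 384
x0_2 = 390
y0_2 = 142
cx_3 = 215
cy_3 = 28
r_3 = 19
x0_4 = 187
y0_4 = 148
x1_4 = 284
y1_4 = 246
cx_5 = 413
cy_5 = 425
r_5 = 41
cx_6 = 148
cy_6 = 407
r_6 = 31
cx_7 = 251
cy_7 = 309
r_7 = 34
x0_8 = 321
y0_8 = 318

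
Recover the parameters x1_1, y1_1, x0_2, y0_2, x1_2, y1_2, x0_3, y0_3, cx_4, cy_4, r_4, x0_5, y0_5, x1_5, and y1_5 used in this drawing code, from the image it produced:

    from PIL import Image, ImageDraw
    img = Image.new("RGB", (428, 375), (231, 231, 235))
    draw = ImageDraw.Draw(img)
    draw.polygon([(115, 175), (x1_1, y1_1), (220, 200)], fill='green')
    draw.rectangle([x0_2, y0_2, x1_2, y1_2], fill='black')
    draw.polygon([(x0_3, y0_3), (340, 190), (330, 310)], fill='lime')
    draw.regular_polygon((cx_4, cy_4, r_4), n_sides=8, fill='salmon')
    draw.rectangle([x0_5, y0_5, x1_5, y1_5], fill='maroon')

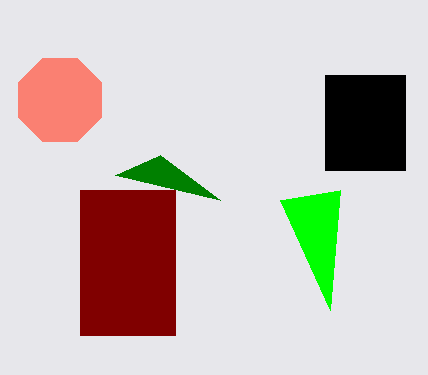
x1_1 = 160
y1_1 = 155
x0_2 = 325
y0_2 = 75
x1_2 = 405
y1_2 = 170
x0_3 = 280
y0_3 = 200
cx_4 = 60
cy_4 = 100
r_4 = 45
x0_5 = 80
y0_5 = 190
x1_5 = 175
y1_5 = 335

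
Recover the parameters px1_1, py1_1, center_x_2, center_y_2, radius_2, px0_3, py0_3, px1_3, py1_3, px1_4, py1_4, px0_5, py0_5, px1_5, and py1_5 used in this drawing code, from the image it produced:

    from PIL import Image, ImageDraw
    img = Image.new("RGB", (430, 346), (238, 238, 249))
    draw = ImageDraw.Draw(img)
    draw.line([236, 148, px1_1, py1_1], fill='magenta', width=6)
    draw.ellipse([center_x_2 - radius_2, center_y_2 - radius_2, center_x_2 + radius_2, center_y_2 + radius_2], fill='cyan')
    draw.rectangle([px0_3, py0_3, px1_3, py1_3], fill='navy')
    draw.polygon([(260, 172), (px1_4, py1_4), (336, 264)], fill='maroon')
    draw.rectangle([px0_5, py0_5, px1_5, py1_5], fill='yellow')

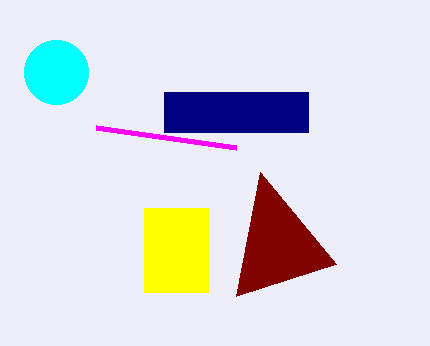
px1_1 = 96, py1_1 = 128, center_x_2 = 56, center_y_2 = 72, radius_2 = 32, px0_3 = 164, py0_3 = 92, px1_3 = 308, py1_3 = 132, px1_4 = 236, py1_4 = 296, px0_5 = 144, py0_5 = 208, px1_5 = 208, py1_5 = 292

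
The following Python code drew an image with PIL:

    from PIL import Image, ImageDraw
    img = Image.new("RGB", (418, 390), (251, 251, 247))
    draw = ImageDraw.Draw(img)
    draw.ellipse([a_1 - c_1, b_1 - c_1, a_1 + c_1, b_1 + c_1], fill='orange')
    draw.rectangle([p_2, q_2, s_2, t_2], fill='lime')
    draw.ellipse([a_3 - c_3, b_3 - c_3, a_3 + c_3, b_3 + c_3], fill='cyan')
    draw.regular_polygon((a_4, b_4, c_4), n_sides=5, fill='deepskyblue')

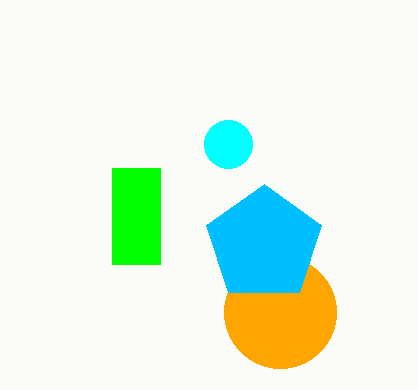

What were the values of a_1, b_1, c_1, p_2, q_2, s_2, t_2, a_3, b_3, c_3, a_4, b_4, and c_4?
a_1 = 280; b_1 = 312; c_1 = 56; p_2 = 112; q_2 = 168; s_2 = 160; t_2 = 264; a_3 = 228; b_3 = 144; c_3 = 24; a_4 = 264; b_4 = 244; c_4 = 60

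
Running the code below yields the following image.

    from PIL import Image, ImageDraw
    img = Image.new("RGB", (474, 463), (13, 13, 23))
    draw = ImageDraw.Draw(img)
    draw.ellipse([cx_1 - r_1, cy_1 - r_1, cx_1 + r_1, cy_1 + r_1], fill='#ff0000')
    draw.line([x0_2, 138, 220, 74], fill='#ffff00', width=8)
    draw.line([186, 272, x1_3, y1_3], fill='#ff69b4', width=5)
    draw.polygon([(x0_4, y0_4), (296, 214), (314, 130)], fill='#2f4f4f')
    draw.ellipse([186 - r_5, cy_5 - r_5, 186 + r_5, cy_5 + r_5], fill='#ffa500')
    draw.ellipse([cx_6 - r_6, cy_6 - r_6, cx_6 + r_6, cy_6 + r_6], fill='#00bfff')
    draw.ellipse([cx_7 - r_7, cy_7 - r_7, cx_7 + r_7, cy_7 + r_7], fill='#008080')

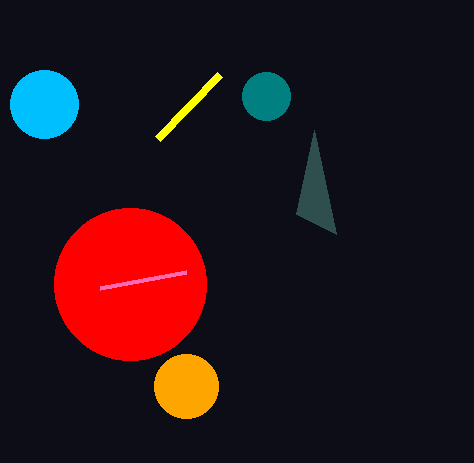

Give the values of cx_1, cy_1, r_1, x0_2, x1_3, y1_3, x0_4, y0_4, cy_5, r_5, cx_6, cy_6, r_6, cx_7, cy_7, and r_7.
cx_1 = 130; cy_1 = 284; r_1 = 76; x0_2 = 158; x1_3 = 100; y1_3 = 288; x0_4 = 336; y0_4 = 234; cy_5 = 386; r_5 = 32; cx_6 = 44; cy_6 = 104; r_6 = 34; cx_7 = 266; cy_7 = 96; r_7 = 24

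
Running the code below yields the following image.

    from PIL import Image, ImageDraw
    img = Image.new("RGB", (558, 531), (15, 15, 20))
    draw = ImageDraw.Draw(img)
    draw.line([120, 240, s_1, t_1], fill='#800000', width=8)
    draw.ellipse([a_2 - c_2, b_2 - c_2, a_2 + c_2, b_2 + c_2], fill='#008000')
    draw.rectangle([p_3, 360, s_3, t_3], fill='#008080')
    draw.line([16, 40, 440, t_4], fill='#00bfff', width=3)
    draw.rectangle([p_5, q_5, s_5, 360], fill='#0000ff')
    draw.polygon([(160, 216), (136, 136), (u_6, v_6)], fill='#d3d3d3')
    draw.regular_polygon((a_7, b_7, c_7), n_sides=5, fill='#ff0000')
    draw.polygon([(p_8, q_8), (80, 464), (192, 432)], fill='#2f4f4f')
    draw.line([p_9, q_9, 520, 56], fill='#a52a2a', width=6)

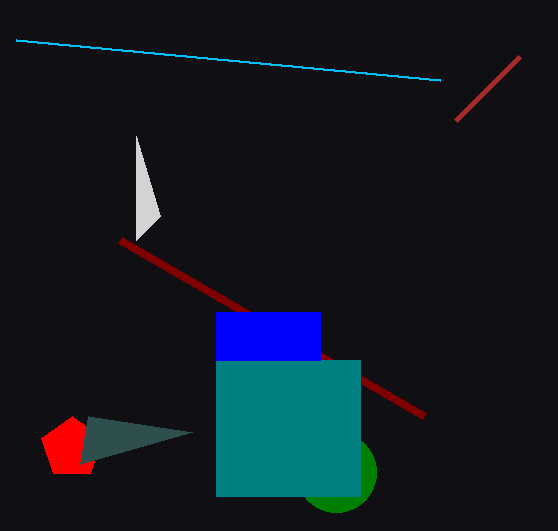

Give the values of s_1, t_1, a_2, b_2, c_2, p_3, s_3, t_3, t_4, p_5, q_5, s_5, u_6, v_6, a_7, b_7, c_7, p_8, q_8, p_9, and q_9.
s_1 = 424; t_1 = 416; a_2 = 336; b_2 = 472; c_2 = 40; p_3 = 216; s_3 = 360; t_3 = 496; t_4 = 80; p_5 = 216; q_5 = 312; s_5 = 320; u_6 = 136; v_6 = 240; a_7 = 72; b_7 = 448; c_7 = 32; p_8 = 88; q_8 = 416; p_9 = 456; q_9 = 120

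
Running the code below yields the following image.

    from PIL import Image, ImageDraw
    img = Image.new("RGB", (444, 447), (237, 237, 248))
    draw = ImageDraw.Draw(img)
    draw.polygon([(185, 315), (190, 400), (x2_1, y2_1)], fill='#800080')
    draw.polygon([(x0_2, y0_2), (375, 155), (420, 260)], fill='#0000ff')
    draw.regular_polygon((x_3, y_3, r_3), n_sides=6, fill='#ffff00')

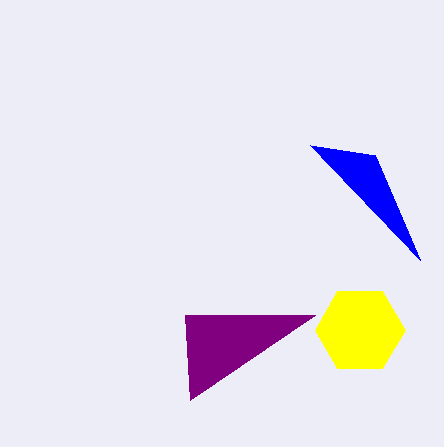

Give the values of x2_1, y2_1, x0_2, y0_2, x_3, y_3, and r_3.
x2_1 = 315
y2_1 = 315
x0_2 = 310
y0_2 = 145
x_3 = 360
y_3 = 330
r_3 = 45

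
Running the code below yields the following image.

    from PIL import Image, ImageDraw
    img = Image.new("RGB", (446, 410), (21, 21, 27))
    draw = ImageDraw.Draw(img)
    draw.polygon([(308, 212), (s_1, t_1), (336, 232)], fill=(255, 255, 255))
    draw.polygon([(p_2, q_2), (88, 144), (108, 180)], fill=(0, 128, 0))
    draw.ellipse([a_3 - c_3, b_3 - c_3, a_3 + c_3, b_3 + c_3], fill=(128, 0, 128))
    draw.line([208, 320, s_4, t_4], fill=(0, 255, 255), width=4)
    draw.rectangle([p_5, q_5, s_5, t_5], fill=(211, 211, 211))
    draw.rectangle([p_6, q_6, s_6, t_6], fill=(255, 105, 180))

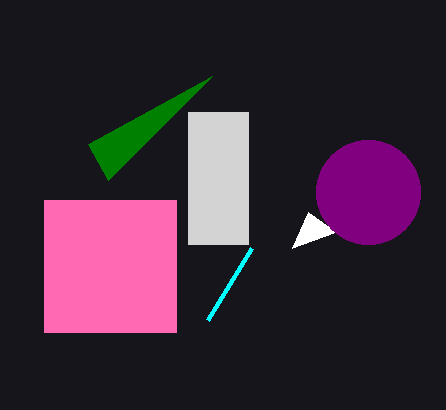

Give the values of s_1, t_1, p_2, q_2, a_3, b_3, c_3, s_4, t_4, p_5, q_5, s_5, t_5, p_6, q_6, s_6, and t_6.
s_1 = 292, t_1 = 248, p_2 = 212, q_2 = 76, a_3 = 368, b_3 = 192, c_3 = 52, s_4 = 252, t_4 = 248, p_5 = 188, q_5 = 112, s_5 = 248, t_5 = 244, p_6 = 44, q_6 = 200, s_6 = 176, t_6 = 332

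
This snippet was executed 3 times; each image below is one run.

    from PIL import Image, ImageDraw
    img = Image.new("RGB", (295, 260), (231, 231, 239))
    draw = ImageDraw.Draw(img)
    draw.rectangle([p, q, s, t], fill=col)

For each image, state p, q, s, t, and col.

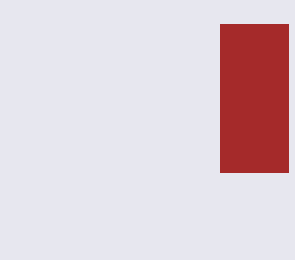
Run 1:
p = 220
q = 24
s = 288
t = 172
col = 'brown'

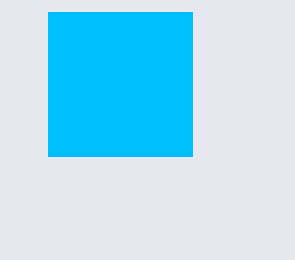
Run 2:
p = 48, q = 12, s = 192, t = 156, col = 'deepskyblue'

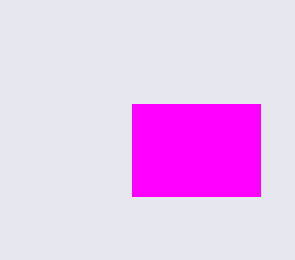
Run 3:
p = 132, q = 104, s = 260, t = 196, col = 'magenta'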